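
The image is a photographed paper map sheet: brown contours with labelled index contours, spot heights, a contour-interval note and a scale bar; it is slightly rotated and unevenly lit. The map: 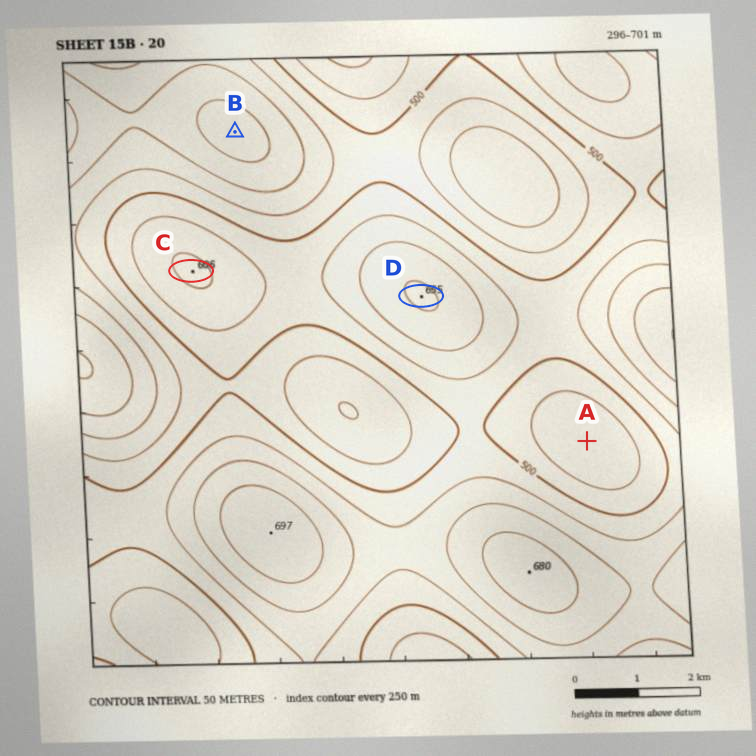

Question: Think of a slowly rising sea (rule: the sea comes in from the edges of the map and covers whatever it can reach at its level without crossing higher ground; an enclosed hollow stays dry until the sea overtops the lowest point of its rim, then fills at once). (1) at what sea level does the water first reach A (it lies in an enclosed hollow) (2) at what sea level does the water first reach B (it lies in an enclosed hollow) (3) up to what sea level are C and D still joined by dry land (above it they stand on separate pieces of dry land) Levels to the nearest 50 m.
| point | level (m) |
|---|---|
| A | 500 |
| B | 400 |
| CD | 550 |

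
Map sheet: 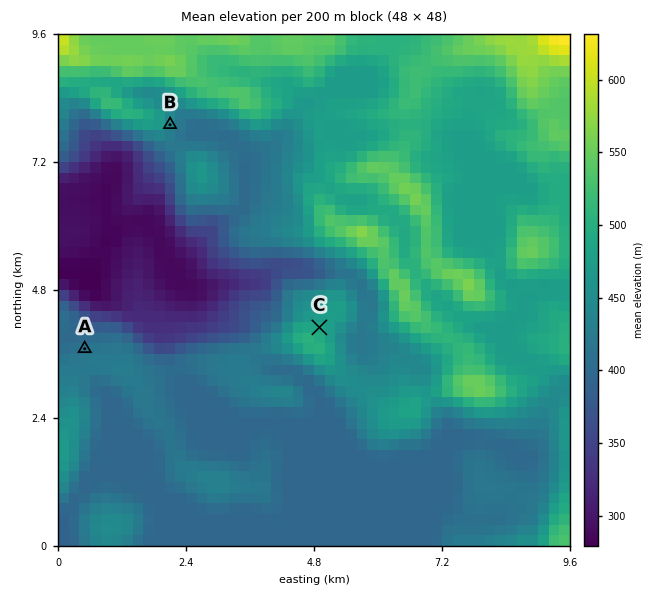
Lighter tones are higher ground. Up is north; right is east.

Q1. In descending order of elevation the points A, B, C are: C B A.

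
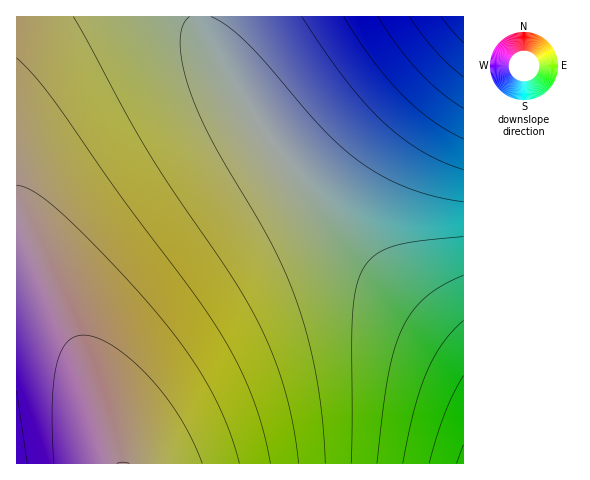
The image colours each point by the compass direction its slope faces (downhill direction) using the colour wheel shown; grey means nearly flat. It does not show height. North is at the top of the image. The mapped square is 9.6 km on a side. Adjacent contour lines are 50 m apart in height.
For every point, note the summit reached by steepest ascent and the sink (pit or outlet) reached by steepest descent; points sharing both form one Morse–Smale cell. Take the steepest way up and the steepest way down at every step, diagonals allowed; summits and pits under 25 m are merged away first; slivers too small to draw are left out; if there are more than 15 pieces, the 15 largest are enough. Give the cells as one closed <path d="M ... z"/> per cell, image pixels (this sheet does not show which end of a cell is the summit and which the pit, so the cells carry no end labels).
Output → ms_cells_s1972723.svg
<path d="M200 16l-184 1 0 271 16 2 11 5 15 13 7 11 33 76 21 68 344 1 1-118-68-62-48-47-50-57-40-55-34-52-20-38z"/><path d="M463 16l-263 1 4 18 16 32 38 58 40 55 50 57 48 47 67 61z"/><path d="M25 289l-9 1 0 173 102 1-4-20-16-49-33-76-18-22-8-5z"/>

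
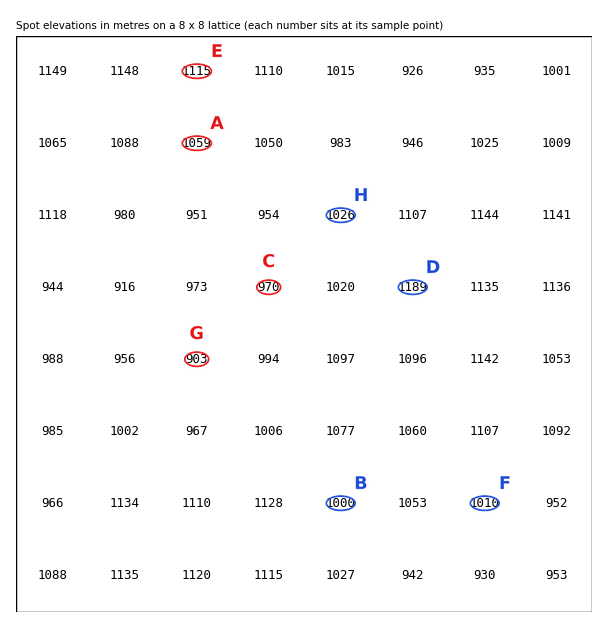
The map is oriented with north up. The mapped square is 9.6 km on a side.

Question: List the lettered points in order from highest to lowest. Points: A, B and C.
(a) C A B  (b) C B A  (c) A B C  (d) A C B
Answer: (c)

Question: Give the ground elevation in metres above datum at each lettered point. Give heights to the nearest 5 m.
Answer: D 1190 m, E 1115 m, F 1010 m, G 905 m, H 1025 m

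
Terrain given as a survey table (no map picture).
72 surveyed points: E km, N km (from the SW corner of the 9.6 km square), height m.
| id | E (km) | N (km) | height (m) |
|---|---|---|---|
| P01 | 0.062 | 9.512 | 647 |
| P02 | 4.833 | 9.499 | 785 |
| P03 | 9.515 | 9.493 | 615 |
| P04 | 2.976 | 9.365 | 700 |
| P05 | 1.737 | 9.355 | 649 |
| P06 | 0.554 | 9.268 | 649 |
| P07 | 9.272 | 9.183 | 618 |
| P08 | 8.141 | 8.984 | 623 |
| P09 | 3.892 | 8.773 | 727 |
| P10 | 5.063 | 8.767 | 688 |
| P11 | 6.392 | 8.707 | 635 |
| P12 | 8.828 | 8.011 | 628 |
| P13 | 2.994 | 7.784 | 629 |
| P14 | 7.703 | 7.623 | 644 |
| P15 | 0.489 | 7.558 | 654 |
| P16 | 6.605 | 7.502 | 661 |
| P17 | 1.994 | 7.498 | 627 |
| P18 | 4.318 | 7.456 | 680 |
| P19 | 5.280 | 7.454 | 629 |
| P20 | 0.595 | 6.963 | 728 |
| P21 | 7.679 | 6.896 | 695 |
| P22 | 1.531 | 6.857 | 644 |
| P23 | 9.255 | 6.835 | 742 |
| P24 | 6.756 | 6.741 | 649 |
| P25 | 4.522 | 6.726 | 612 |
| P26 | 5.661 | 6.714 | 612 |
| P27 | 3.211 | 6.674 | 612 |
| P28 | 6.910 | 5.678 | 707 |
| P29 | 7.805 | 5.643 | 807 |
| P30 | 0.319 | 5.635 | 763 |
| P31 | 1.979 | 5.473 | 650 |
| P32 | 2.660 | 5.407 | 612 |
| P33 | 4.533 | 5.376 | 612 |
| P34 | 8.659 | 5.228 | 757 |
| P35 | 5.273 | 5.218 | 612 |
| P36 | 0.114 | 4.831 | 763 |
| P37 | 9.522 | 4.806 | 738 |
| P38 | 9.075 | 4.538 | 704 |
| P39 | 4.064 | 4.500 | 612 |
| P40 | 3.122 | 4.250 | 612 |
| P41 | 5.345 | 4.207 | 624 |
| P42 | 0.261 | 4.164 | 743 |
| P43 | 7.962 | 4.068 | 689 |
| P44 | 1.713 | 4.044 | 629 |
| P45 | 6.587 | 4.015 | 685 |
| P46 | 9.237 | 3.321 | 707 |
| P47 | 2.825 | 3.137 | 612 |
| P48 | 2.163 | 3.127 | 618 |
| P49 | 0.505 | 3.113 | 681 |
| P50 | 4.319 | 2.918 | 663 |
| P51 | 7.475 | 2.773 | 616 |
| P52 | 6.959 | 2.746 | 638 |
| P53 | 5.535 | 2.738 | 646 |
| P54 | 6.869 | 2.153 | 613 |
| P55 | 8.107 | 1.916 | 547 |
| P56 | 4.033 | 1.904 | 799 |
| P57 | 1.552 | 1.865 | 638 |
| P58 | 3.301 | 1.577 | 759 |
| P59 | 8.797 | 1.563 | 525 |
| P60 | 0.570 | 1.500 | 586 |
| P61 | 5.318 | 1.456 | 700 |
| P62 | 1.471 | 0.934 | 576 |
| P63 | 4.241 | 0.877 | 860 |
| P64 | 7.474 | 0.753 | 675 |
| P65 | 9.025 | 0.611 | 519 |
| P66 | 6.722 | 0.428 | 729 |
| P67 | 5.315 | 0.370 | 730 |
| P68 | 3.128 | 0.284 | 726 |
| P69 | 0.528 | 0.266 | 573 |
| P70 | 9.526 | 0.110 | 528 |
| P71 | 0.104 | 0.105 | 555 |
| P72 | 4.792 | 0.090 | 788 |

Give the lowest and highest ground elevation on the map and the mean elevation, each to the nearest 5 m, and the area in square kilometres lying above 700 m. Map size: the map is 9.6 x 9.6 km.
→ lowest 510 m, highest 880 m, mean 660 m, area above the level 22.5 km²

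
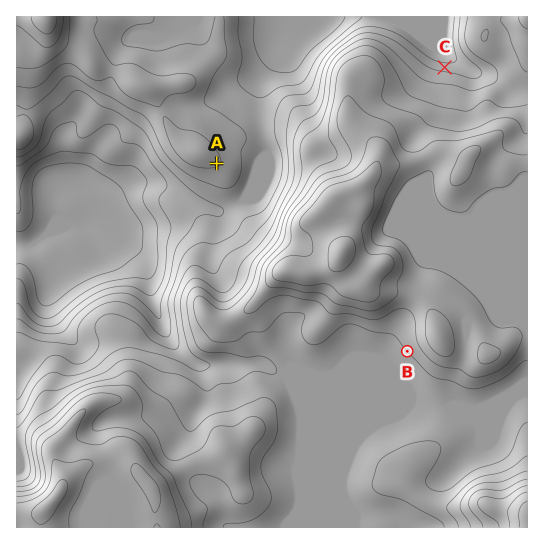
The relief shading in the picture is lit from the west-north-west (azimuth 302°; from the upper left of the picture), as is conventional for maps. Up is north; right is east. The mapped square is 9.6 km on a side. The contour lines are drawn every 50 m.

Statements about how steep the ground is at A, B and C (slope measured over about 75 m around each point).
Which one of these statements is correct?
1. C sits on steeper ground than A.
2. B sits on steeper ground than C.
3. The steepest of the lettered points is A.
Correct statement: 1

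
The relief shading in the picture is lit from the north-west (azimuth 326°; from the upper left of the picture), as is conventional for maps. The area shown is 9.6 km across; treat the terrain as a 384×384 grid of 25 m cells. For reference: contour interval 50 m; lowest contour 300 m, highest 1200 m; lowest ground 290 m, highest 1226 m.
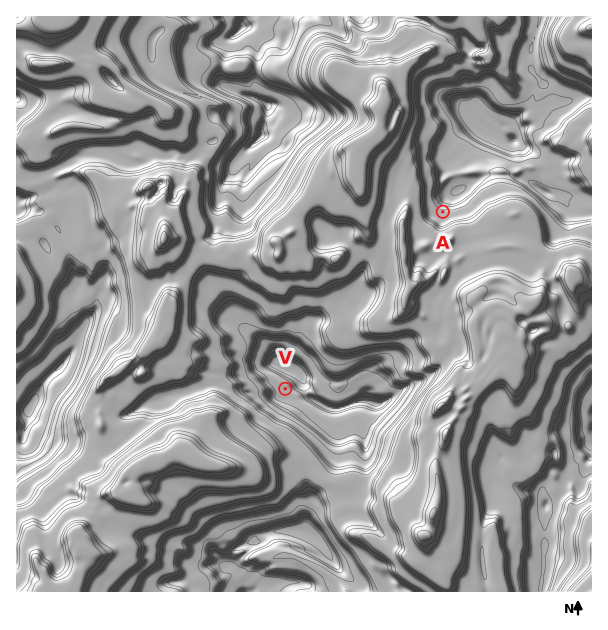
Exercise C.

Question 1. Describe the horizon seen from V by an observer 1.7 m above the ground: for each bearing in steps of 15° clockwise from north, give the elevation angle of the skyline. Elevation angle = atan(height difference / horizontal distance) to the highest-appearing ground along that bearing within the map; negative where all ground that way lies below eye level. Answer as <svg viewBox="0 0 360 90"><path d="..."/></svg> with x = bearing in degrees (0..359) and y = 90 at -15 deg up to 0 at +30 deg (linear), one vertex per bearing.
<svg viewBox="0 0 360 90"><path d="M0 25l15 5 15 6 15-8 15 4 15 6 15-5 15-3 15 3 15 0 15 6 15-19 15-11 15-3 15-3 15 0 15-1 15 7 15 9 15 8 15 2 15 8 15 2 15-6"/></svg>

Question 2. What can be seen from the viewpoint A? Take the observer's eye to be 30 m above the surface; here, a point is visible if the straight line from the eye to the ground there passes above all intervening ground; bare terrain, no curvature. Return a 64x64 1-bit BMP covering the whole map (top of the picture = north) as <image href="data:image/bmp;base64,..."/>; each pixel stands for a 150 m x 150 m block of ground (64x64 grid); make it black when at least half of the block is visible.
<image width="64" height="64" href="data:image/bmp;base64,Qk0+AgAAAAAAAD4AAAAoAAAAQAAAAEAAAAABAAEAAAAAAAACAAATCwAAEwsAAAIAAAAAAAAA////AAAAAAAAAAAAAAAAAAAAAAAAAAAAAAAAAAAAAAAAAAAAAAAAAAAAAAAAAAAAAAAAAAAAAAAAAAAAAAAAAAAAAAAAAAAAAAAAAAAAAAAAAAAAAAAAAAAAAAAAAAAAAAAAAAAAAAAAAAAAAAAAAAAAAAAAAAAAAAAAAAAAAAAAAAAAAAAAAAAAAAAAAAAAAAAAAAAAAAAAAAAAAAAAAAAAAAAAAAAAAAAAAAAAAAAAAAAAAAAAAAAAAAAAAAAAAAAAAAAAAAAAAAAAAAAAAAAAAAAAAAAAAAAAAAAAAAAAAAAAAAAAAAAAAAAAAAAAAAAAAAAAAAAAAAAAAAAAAAAAAAAAAAAAAAAAAAAAAAAAAAAAAAAAAAAAAAAAAAAAAAAAAAAAAAAAAAAAAAAAAAAAAAAAAAAAAAAAAAAAAAAAAAAAAAAAAAAAAAAAE4AAAAAAAAAH8AAAAAAAAAf4AAAAAAAABnwAAAAAAAAH/gAAAAAAAAf4AAAAAAAAD/wAAAAAAAAN4AMAAAAAAQ/4AwAAAAAA7/APAAAAAAB/wH8AAAAAAD+AfwAAAAAAPAD/AAAAAAAYA/4AAAAAAAAP/gAAAAAAGP//AAAAAAAd/v8AAAAAAB/+fwAAAAAAD/5/AAAAAAAH8D4AAAAAAAAAOAAAAAAAADE4AAAAAAAAIBMAAAAAAAAAEA=="/>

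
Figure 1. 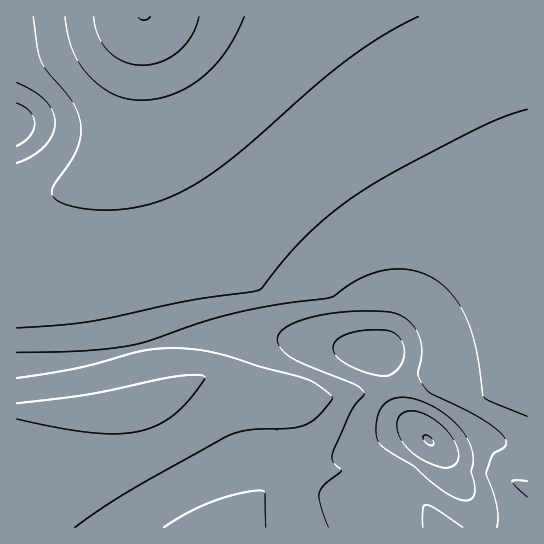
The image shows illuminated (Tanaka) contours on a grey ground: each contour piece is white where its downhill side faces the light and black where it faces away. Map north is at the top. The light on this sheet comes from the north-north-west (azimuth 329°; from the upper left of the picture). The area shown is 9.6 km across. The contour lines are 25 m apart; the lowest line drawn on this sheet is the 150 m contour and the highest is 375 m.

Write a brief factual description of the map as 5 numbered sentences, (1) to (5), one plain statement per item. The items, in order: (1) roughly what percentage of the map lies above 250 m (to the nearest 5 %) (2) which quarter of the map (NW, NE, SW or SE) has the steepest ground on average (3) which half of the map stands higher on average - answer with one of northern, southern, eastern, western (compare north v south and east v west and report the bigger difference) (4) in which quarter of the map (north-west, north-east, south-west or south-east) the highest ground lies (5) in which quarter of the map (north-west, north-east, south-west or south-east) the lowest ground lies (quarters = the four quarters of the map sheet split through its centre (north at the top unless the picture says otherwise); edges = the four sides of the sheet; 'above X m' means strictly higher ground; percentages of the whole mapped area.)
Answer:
(1) About 75 % of the map lies above 250 m.
(2) The south-east quarter is the steepest part of the map.
(3) The northern half stands higher on average than the southern half.
(4) Look to the north-west quarter for the highest ground.
(5) The lowest point lies in the south-east quarter of the map.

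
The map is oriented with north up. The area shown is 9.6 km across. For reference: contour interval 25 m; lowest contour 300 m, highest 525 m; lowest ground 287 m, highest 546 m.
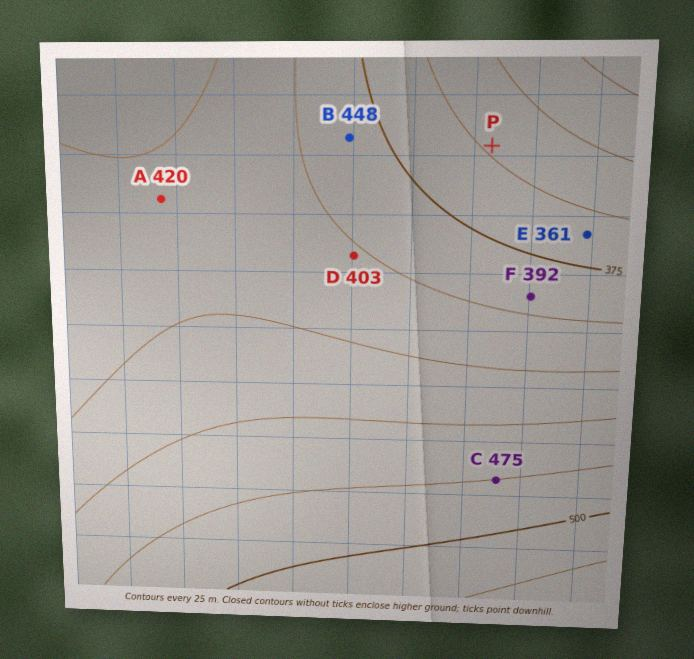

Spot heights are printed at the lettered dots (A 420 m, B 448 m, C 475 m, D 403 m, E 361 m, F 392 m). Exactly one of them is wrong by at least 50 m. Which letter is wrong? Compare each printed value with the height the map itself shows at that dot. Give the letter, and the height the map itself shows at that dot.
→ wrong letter B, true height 386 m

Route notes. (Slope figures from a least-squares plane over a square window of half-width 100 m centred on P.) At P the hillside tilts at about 1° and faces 43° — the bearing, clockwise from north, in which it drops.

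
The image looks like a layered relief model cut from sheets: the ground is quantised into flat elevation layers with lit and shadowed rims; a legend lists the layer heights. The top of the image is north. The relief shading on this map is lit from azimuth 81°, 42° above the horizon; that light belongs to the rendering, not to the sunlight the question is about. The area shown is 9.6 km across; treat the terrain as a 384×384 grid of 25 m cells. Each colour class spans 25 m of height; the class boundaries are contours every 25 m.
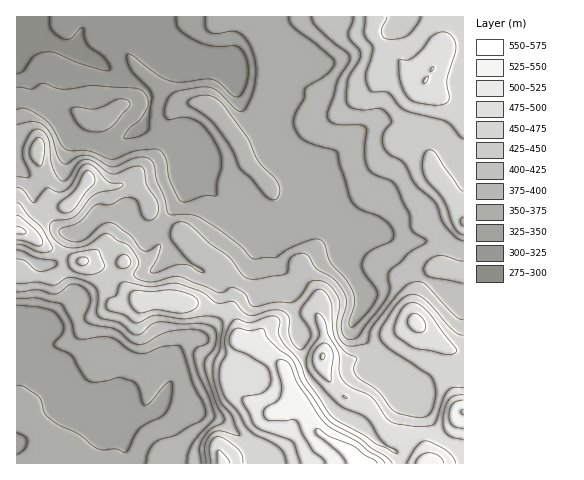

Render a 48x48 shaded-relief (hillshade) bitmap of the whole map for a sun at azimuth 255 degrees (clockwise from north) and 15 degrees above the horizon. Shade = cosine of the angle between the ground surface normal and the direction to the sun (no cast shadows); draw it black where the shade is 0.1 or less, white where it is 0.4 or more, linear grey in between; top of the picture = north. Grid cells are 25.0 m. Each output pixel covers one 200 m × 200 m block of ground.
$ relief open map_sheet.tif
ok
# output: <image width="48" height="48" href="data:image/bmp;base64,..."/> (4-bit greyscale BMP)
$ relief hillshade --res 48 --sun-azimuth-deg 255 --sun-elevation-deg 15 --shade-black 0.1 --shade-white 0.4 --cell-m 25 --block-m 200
<image width="48" height="48" href="data:image/bmp;base64,Qk32BAAAAAAAAHYAAAAoAAAAMAAAADAAAAABAAQAAAAAAIAEAAATCwAAEwsAABAAAAAAAAAAAAAAABEREQAiIiIAMzMzAERERABVVVUAZmZmAHd3dwCIiIgAmZmZAKqqqgC7u7sAzMzMAN3d3QDu7u4A////AIiZmHZniKupmK/9dEaKzLu7uoQASspjRZmZh2Z4iKqpib/7VEebzMu7qDAEi7lkZ5mZh2Z3iKqYib75RIrMu8y4YwFqqYhnmZmYdmd4iJmYiZvJad3LqsuDETepd3eLy4iHZ3eIiJmImZm7zu25makwJoqWVmeu7Hd2d4iIiZiImZnP/+ypiZUCeapjRnjP/XdmeIiIiJiImZv//bmZmXEHu4YzV4nP62ZneImYiJmImq3/+oiauSBbplQ0eJmsuHd3iJmYiJmIis7/2HisxgOqU0VXmZmql3eIiaqIiJmIit//t3i9sgnHNFZ4mZmah4iIiaqIiJmIi+7uqIrNgDy0JGZ5qZmZmJmImqmIiamIm9zNyruoMG6zA2Z6qqqpmIiJmqmIm7l4mrq//al0Eo2iAmiru6qYdoiIq6mJvchniJrf/HZTJIuhA5zMu6l1RIiJvcqqzbdomavO+mdkNZyRA63cy6dCNIiazcu7vLh6u5mruFeFNayBAozd3JUhRZmrzKvcq7qauXd4hUaHV7pzAlrO23MTaKq7qZzsq7mIhlRGdUZ3ebtzEUi922M2iJmqh63bq5ZnZUM1hmZ4eKtyElm8ynVoiImZd7y5mFRndDRolmeIiKljJHq7uYeIiGZ5m8qHh0RohleahVeIipZERpqqmZmZiFeJvbdWlzNniImoVFeIqnVFaKqZmamYd6u5iYZWhiR3ial2VVZ4qXVVeJmYmZmHZt2DJHmXZDWIm5ZVVVZ4mYdmeImImZmIipYQJomoVFeJqmRVVWeImZiHeIiJqqqa3zETaIiYZXmIqFRVVnmZmIiHiIiaq7qb7xJYmFV4d5qFZmVWeJmZiIiIiZmaqqms7SSKqENoiKtiNndniZqZh3iImZmZqqm9ykaZmWRoiJlSNniImZmYd3eJmpmJqqrNpleXeqdnd3YzRoiJqZmYd3iJmpmZq7zbdHmmWtlDZ2QzV4iZqpmHd3iJmqqaq8y4RKyUStgRaHUzZ4iZuph3d4iZmqqqqsyVVt1yOKUCeYZEZ3iau4d3eImZmauqmrqFaOxgFWVFiIdmd3iayod3iJmZmbu6mal2eNxgBXeIiIiIiImsyXZ4iZmZmau6mZh3mrpAJ6qXd4iZiJm9t2d4mZmZmau6mIiJq4cyarqXVniqmJvcdGiImZmZmZqqmZmaq3VGmpiIZmerqazIM4mImZmqqpmau6qqmWZ5mHeIh1abuqqEFJuYiZmqu6mavLqYiGeId3eIh2abqYhSJryoiJmbzKmavLmHZ3iHd4h3d4mYd3dTSM24iImazLmZvLl1Z4mHeIdmial1V3dmac64eIiazLqauql1Z5mXd3d4q6ZWeIiIic64eIiJvMuqqZmFZ5mHd3iZunVoiIiImt64iIiavNy6mJmWZoiIiImaqGaIiJqpmt2YiImrzMy5h4mYZXeZmImZh3iImrupmsuIiJq8u8uHeJqYZnmqmIiYiIiJq6qpmqmIiau6qrqHiJqYd5mqmIiYiIiJu6qqmpiImrupmruHeJmYeA=="/>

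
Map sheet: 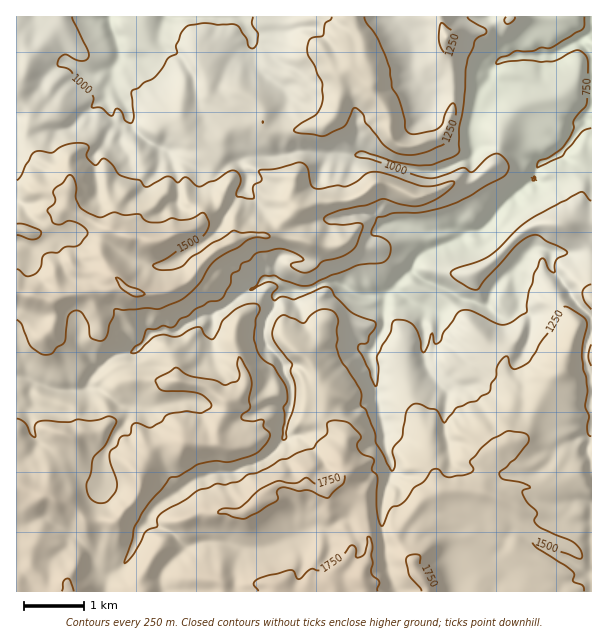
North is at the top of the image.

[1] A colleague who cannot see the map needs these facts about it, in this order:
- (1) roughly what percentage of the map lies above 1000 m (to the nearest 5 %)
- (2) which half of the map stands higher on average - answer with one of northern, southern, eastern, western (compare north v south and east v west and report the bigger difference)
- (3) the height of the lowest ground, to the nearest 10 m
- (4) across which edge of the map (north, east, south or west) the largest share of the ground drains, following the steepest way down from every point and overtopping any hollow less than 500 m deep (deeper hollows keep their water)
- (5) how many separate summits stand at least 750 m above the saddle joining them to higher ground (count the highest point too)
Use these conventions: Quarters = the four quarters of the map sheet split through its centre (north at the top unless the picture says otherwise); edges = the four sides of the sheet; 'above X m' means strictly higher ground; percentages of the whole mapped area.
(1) About 85 % of the map lies above 1000 m.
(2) The southern half stands higher on average than the northern half.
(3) The lowest ground is at about 660 m.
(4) The largest share of the runoff leaves by the eastern edge.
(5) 1 summit rises at least 750 m above its surroundings.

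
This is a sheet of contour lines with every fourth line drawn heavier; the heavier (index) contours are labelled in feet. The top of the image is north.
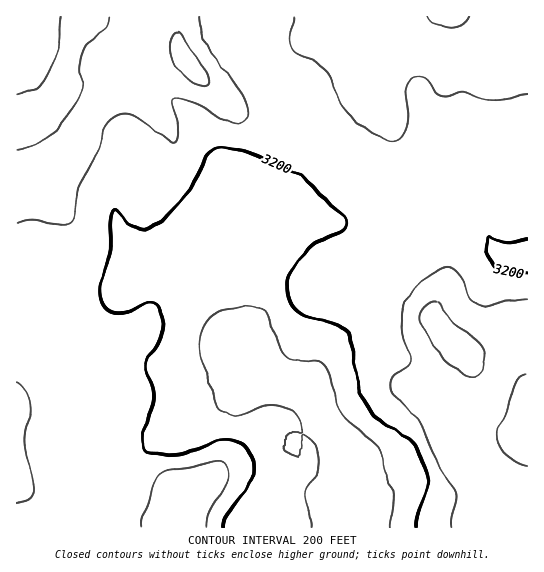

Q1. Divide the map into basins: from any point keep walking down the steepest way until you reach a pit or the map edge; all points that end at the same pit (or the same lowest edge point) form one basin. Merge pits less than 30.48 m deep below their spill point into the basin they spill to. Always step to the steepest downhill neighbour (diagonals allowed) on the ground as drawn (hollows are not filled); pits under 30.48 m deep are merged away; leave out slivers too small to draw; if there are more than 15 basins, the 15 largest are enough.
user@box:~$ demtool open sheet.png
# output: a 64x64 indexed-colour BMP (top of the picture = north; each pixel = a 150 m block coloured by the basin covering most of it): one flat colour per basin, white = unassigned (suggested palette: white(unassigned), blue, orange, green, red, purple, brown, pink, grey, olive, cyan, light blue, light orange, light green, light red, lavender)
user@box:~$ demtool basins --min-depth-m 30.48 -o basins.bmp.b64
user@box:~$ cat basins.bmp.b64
<image width="64" height="64" href="data:image/bmp;base64,Qk12CAAAAAAAAHYAAAAoAAAAQAAAAEAAAAABAAQAAAAAAAAIAAATCwAAEwsAABAAAAAAAAAA////ALR3HwAOf/8ALKAsACgn1gC9Z5QAS1aMAMJ34wB/f38AIr28AM++FwDox64AeLv/AIrfmACWmP8A1bDFABEREREREREREREREREREREREREREREREREREREREREREREREREREREREREREREREREREREREREREREREREREREREREREREREREREREREREREREREREREREREREREREREREREREREREREREREREREREREREREREREREREREREREREREREREREREREREREREREREREREREREREREREREREREREREREREREREREREREREREREREREREREREREREREREREREREREREREREREREREREREREREREREREREREREREREREREREREREREREREREREREREREREREREREREREREREREREREREREREREREREREREREREREREREREREREREREREREREREREREREREREREREREREREREREREREREREREREREREREREREREREREREREREREREREREREREREREREREREREREREREREREREREREREREREREREREREREREREREREREREREREREREREREREREREREREREREREREREREREREREREREREREREREREREREREREREREREREREREREREREREREREREREREREREREREREREREREREREREREREREREREREREREREREREREREREREREREREREREREREREREREREREREREREREREREREREREREREREREREREREREREREREREREREREREREREREREREREREREREREREREREREREREREREREREREREREREREREREREREREREREREREREREREREREREREREREREREREREREREREREREREREREREREREREREREREREREREREREREREREREREREREREREREREREREREREREREREREREREREREREREREREREREREREREREREREREREREREREREREREREREREREREREREREREREiIREREREREREREREREREREREREREREREREREREREREiIiEREREREREREREREREREREREREREREREREREREREiIiIiERERERERERERERERERERERERERERERERERERESIiIiIiIRERERERERERERERERERERERERERERERERESIiIiIiIhERERERERERERERERERERERERERERERERERIiIiIiIiERERERERERERERERERERERERERERERERERESIiIiIiIRERERERERERERERERERERERERERERERERERIiIiIiIhERERERERERERERERERERERERERERERERERESIiIiIiERERERERERERERERERERERERERERERERERERIiIiIiIREREREREREREREREREREREREREREREREREREiIiIiIhERERERERERERERERERERERERERERERERERESIiIiIiEREREREREREREREREREREREREREREREREREREiIiIiIRERERERERERERERERERERERERERERERERERESIiIiIhERERERERERERERERERERERERERERERERERESIiIiIiERERERERERERERERERERERERERERERERERERIiIiIiIREREREREREREREREREREREREREREREREREREiIiIiIhEREREREREREREREREREREREREREREREREREiIiIiIiERERERERERERERERERERERERERERERERERESIiIiIiIRERERERERERERERERERERERERERERERERESIiIiIiIhERERERERERERERERERERERERERERERERESIiIiIiIiERERERERERERERERERERERERERERERERESIiIiIiIiIRERERERERERERERERERERERERERERERERIiIiIiIiIhERERERERERERERERERERERERERERERERIiIiIiIiIiEREREREREREREREREREREREREREREREREiIiIiIiIiIREREREREREREREREREREREREREREREREiIiIiIiIiIhERERERERERERERERERERERERERERERESIiIiIiIiIiERERERERERERERERERERERERERERERESIiIiIiIiIiIRERERERERERERERERERERERERERERERIiIiIiIiIiIhERERERERERERERERERERERERERERERIiIiIiIiIiIiERERERERERERERERERERERERERERERIiIiIiIiIiIiIRERERERERERERERERERERERERERERIiIiIiIiIiIiIhEREREREREREREREREREREREREREREiIiIiIiIiIiIiERERERERERERERERERERERERERERESIiIiIiIiIiIiIRERERERERERERERERERERERERERERIiIiIiIiIiIiIhERERERERERERERERERERERERERERESIiIiIiIiIiIiEREREREREREREREREREREREREREREREiIiIiIiIiIiERERERERERERERERERERERERERERERERIiIiIiIiIiIREREREREREREREREREREREREREREREREiIiIiIiIiIhERERERERERERERERERERERERERERERERIiIiIiIiIiERERERERERERERERERERERERERERERERESIiIiIiIiIREREREREREREREREREREREREREREREREREiIiIiIiIR"/>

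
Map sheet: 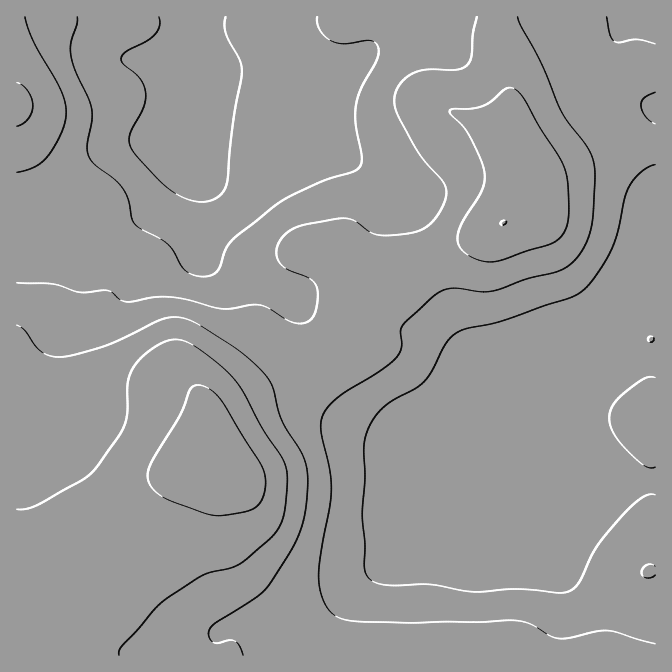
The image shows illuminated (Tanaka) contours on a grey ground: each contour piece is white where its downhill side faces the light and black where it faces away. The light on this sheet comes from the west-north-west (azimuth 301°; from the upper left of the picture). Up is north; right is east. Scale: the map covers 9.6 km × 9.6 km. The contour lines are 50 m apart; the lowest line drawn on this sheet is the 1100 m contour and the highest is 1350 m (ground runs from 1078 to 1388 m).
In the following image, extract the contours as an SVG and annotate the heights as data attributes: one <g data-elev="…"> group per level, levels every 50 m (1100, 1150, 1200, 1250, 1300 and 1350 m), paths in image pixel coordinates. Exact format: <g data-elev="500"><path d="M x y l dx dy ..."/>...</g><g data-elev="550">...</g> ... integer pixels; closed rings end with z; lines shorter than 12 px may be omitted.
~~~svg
<g data-elev="1100"><path d="M226 17l-2 6 1 9 15 30 2 15-9 43-7 65-3 7-5 5-8 4-8 1-17-4-18-11-30-30-8-14 1-10 13-25 3-15-2-8-4-6-16-15-3-6 5-6 21-11 8-7 5-9-1-8"/></g><g data-elev="1150"><path d="M655 495l-6 0-7 3-20 18-25 31-19 37-4 5-7 3-10 1-42-4-41 3-44-8-43 1-15-4-4-4-3-5 0-28-3-29 3-37-1-31 3-15 8-15 13-14 27-14 9-7 8-11 14-28 11-10 10-5 35-7 65-22 10-4 8-6 15-20 13-22 5-17 7-33 5-12 12-14 13-6"/><path d="M655 378l-5-1-6 2-22 16-10 12-3 11 5 15 11 15 19 17 6 3 5-1"/><path d="M649 342l5-1-1-4-4 1-1 2z"/><path d="M655 124l-10-8-4-11 3-7 11-6"/><path d="M655 44l-18-5-17 3-5 0-5-7-3-18"/><path d="M317 17l0 6 3 7 5 7 7 4 13 3 25-4 5 2 3 5-1 11-16 30-5 19 0 18 6 32-1 8-7 7-34 10-30 14-13 8-43 35-8 9-8 22-6 5-8 2-10-2-7-3-5-5-9-17-6-7-31-18-4-5-4-20-5-12-9-10-19-13-6-8-2-12 5-25 0-12-4-11-14-29-4-16 1-10 6-17 0-8"/></g><g data-elev="1200"><path d="M655 644l-48-13-12 1-26 6-12 0-7-2-20-12-15-4-103 3-64-3-10-2-8-7-6-9-4-12-1-12 0-14 12-72-1-22-9-42 1-10 5-10 15-14 37-22 16-14 6-10-1-16 3-7 34-32 8-3 9-2 26 4 12-1 35-12 32-8 10-5 7-8 7-10 6-11 3-14 2-15 1-35-2-15-7-13-24-33-20-47-21-38-3-10"/><path d="M655 566l-3-2-5 1-3 2-2 5 0 3 3 3 5 0 5-3"/><path d="M17 172l18-5 12-10 14-24 4-10 1-10-1-10-3-11-28-49-9-26"/><path d="M477 17l-4 16-2 24-4 8-10 5-29-1-13 3-13 10-7 13-1 8 2 9 17 31 10 15 18 20 5 9 0 6-1 9-11 18-9 8-8 4-32 4-13-3-20-13-15-1-40 8-11 6-7 9-3 11 4 11 8 6 22 8 7 9 1 8-2 13-2 8-6 5-8 3-8-2-24-14-10-3-36 4-37-10-20-2-11 0-27 5-6-2-9-8-5-2-27 2-26-8-37-1"/></g><g data-elev="1250"><path d="M243 655l-3-8-5-6-6-1-12 3-5-2-3-6 0-5 6-6 40-26 13-12 20-31 9-17 7-18 3-20 1-23-3-15-5-12-18-30-9-32-5-10-14-15-18-15-37-24-17-6-8-1-10 2-57 26-32 10-15 2-10-1-8-4-7-7-10-15-8-5"/><path d="M488 262l14-2 52-17 9-10 5-13 0-35-5-20-24-38-15-29-7-8-5-2-7 1-13 12-8 5-14 3-16 0-4 1 0 2 14 15 6 10 11 23 4 15-1 8-3 9-21 35-2 8 0 8 4 7 6 5 10 5z"/><path d="M17 126l7-3 4-5 4-6 1-7-1-7-5-8-5-5-5-2"/></g><g data-elev="1300"><path d="M119 655l0-5 4-5 39-43 40-26 8-4 22-4 10-5 30-26 9-13 4-14 2-20 0-15-2-10-4-10-20-28-22-42-19-20-30-21-15-5-8 2-8 4-17 12-10 13-4 13-1 29-3 13-6 12-23 32-11 10-44 25-13 5-10 0"/><path d="M502 225l4-2 1-1-2-2-4 2-1 1z"/></g><g data-elev="1350"><path d="M212 515l10 1 17-3 16-5 5-5 4-7 1-18-5-15-38-62-12-12-6-3-7-1-7 4-10 26-28 45-4 10 0 8 5 10 11 9z"/></g>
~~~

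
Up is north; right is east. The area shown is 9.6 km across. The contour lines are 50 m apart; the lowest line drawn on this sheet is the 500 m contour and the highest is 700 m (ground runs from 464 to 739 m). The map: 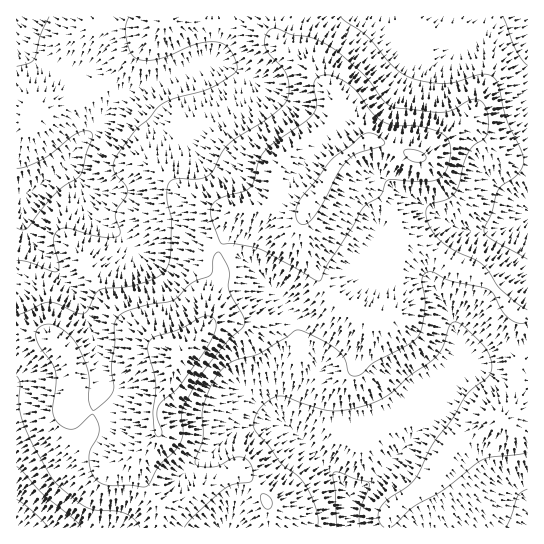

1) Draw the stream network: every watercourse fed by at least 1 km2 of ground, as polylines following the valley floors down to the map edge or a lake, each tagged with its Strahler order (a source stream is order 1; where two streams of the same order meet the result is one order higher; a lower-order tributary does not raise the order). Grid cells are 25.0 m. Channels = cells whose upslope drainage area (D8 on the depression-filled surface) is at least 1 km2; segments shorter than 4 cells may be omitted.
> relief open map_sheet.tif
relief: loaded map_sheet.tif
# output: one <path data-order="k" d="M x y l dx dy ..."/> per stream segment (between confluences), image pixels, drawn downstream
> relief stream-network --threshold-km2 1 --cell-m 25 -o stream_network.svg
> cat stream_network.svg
<path data-order="1" d="M107 527l-90 0"/><path data-order="1" d="M485 527l42 0"/><path data-order="1" d="M527 503l0 24"/><path data-order="3" d="M347 502l0 25 2 0"/><path data-order="3" d="M343 483l6 8 0 3-2 1 0 7"/><path data-order="1" d="M17 479l0 48"/><path data-order="1" d="M333 473l10 10"/><path data-order="1" d="M205 457l25-26 4 0 1-1 10 0 1-1 43 0"/><path data-order="3" d="M310 449l33 33 0 1"/><path data-order="2" d="M289 429l1 0 20 20"/><path data-order="2" d="M291 426l8 8 0 1 11 12 0 2"/><path data-order="1" d="M270 419l3 2 4 0 5 2 7 6"/><path data-order="1" d="M291 409l0 17"/><path data-order="1" d="M101 375l0-4-2-1 0-9-1-2 0-6-1-2 0-4-2-1-1-8-1-1 0-4-2-2-1-6-11-22-2-2-3-7-5-8-11-12-4-7-8-8 0-1-15-15-5-9 0-4-1-1 0-35-3-1"/><path data-order="2" d="M451 373l-13 13-3 5-1 10-1 1-3 9-8 12-4 4 0 2-4 4-3 5-8 9 0 2-33 34-15 10-8 9"/><path data-order="1" d="M457 370l-3 3-3 0"/><path data-order="2" d="M441 295l5 7 1 5 3 4 1 7 2 1 0 4 4 10 0 4 2 5 0 5 2 2 0 12-7 6 0 3-3 3"/><path data-order="1" d="M270 282l7 9 1 4 13 16 0 8 3 4 1 8 2 2 0 4 1 1 0 47-9 9 0 29"/><path data-order="1" d="M375 282l52 0 14 13"/><path data-order="1" d="M413 273l4 0 6 4 18 17 0 1"/><path data-order="1" d="M142 265l-3-4 0-3-2-5-20-20"/><path data-order="1" d="M142 254l-16-16-1 0-4-4-4-1"/><path data-order="2" d="M117 233l-3-3-13-7-16-16 0-14-2-3-2-4-18-17-2 0"/><path data-order="1" d="M523 209l4 1 0 5"/><path data-order="1" d="M407 197l15 8 20 16 4 1 5 4 7 1 1 2 46 0 17-10 4 0 1-1 0-3"/><path data-order="2" d="M22 193l-5 0"/><path data-order="1" d="M90 189l-23-23-4 0-2 3"/><path data-order="2" d="M59 169l-14 13-2 0-8 7-8 4-5 0"/><path data-order="1" d="M327 137l4-3 14-13 2-7 0-4 54-53 0-11 29-29 55 0"/><path data-order="1" d="M527 90l0-73"/><path data-order="1" d="M250 78l-3-3-16-8-6-1-2-1-24 0-22 10-3 0-9 4-4 0-2 2-4 0-1 1-4 0-1 1-4 0-2 2-6 1-15 8-19 19-8 13-16 16-8 12-1 4-11 11"/><path data-order="1" d="M61 69l-4 0-2-2-10-2-4-3-24-24 0-21"/><path data-order="1" d="M473 38l9-12 3-9"/><path data-order="1" d="M355 17l31 0"/><path data-order="2" d="M485 17l42 0"/>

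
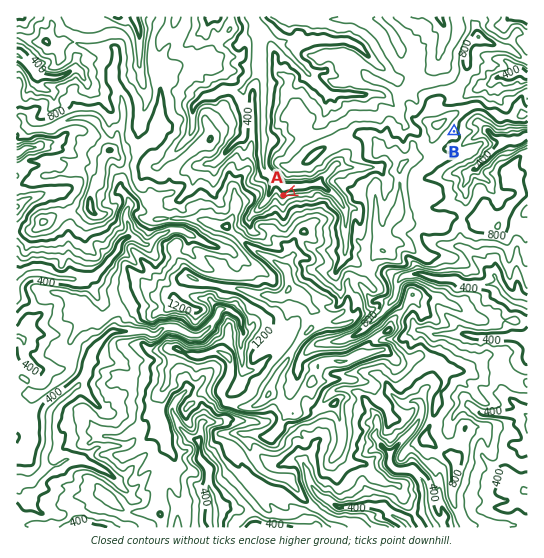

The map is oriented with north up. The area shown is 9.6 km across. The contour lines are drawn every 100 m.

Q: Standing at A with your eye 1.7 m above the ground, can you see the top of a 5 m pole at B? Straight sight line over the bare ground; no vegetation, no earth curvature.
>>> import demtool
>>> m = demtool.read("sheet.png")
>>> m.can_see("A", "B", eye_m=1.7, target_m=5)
False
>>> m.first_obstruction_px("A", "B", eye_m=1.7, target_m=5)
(330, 178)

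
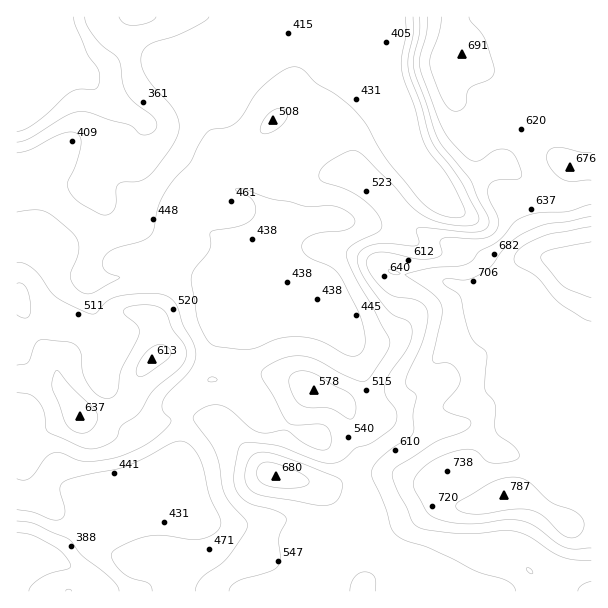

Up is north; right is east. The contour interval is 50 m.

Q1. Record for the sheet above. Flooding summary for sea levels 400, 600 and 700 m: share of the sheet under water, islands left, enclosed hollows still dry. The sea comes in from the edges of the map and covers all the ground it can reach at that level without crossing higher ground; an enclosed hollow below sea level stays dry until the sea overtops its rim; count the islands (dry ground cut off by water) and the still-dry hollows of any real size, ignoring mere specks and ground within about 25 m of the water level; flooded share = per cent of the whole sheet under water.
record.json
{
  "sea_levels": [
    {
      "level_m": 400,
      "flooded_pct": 8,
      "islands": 0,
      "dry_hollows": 0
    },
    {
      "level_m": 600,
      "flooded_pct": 70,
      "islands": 2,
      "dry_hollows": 0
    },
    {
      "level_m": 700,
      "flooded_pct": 89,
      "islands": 0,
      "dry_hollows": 0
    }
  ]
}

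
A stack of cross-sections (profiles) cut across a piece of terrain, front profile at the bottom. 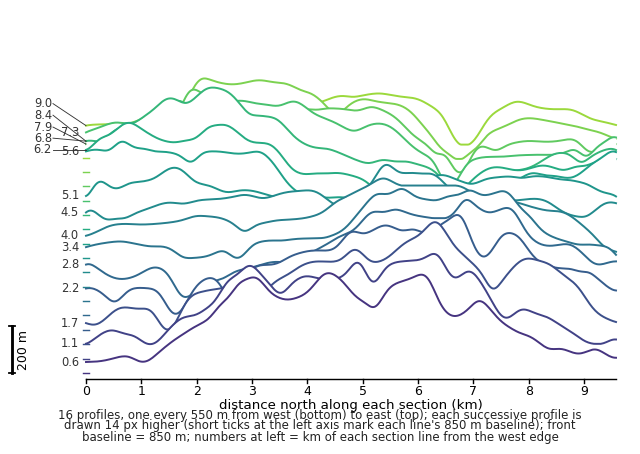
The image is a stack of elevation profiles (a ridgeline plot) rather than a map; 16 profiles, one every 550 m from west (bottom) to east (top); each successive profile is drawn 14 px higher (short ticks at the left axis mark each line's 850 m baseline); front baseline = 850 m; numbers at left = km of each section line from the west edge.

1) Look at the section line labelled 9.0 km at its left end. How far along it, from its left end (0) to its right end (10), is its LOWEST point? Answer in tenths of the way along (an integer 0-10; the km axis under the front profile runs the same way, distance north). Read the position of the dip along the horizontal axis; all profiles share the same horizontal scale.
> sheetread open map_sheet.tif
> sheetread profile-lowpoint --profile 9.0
7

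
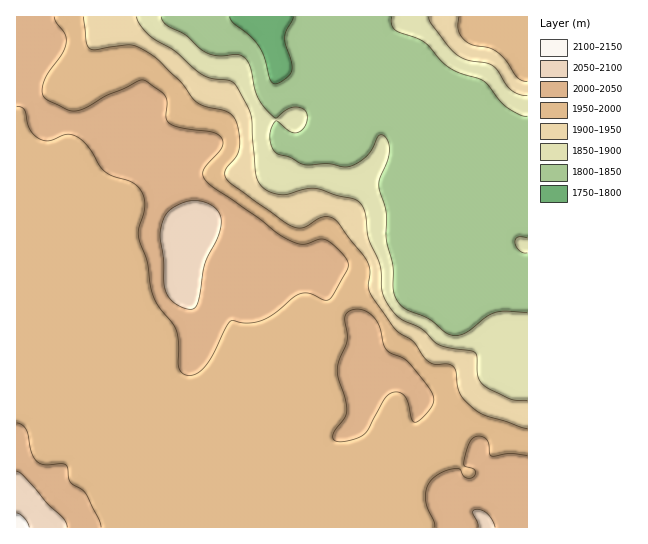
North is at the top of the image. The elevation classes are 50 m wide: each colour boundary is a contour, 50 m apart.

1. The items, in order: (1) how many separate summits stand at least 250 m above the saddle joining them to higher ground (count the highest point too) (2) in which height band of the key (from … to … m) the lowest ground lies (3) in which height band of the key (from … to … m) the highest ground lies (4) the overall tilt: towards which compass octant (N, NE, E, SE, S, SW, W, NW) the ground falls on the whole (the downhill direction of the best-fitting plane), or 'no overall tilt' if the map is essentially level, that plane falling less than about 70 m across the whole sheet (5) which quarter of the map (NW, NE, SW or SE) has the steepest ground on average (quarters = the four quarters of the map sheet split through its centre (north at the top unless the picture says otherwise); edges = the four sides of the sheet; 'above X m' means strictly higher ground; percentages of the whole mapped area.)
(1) Counting only tops that stand 250 m proud, the map has 1 summit.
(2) The lowest ground lies in the 1750–1800 m band.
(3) The highest ground lies in the 2100–2150 m band.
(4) On the whole the ground falls towards the north-east.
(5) Slopes are steepest in the north-west quarter.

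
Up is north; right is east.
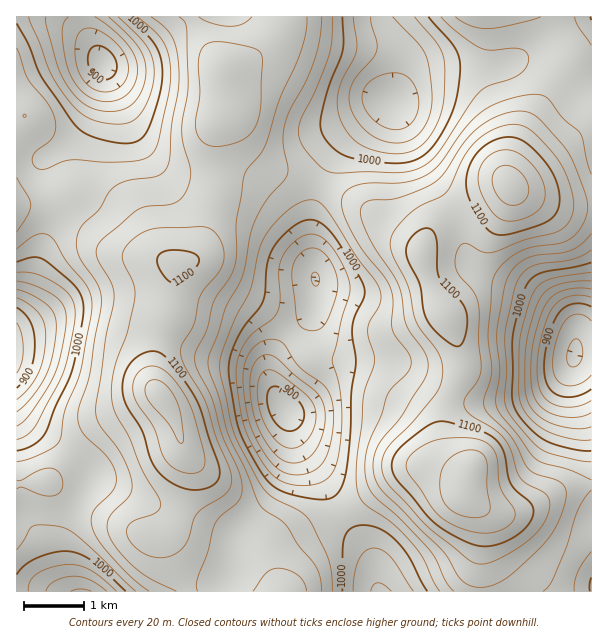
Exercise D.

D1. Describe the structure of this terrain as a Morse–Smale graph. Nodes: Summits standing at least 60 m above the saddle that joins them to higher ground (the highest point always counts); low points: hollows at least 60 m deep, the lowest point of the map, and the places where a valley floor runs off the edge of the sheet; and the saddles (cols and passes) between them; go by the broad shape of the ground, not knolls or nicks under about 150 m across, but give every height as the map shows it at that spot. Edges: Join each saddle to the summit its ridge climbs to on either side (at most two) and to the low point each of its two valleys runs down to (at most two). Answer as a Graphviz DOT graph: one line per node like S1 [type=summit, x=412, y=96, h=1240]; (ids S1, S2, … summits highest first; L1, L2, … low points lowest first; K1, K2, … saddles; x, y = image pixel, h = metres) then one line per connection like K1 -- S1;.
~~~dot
graph terrain {
  S1 [type=summit, x=467, y=483, h=1153];
  S2 [type=summit, x=510, y=185, h=1150];
  S3 [type=summit, x=161, y=396, h=1150];
  L1 [type=low, x=575, y=354, h=857];
  L2 [type=low, x=17, y=351, h=870];
  L3 [type=low, x=285, y=408, h=886];
  L4 [type=low, x=102, y=63, h=890];
  L5 [type=low, x=390, y=102, h=920];
  L6 [type=low, x=81, y=591, h=937];
  K1 [type=saddle, x=453, y=212, h=1088];
  K2 [type=saddle, x=450, y=395, h=1086];
  K3 [type=saddle, x=179, y=515, h=1084];
  K4 [type=saddle, x=215, y=173, h=1070];
  K5 [type=saddle, x=48, y=201, h=1035];
  K6 [type=saddle, x=77, y=504, h=1031];
  K7 [type=saddle, x=320, y=185, h=1026];
  K8 [type=saddle, x=339, y=513, h=1006];
  K1 -- S2;
  K1 -- L1;
  K1 -- L5;
  K2 -- S1;
  K2 -- S2;
  K2 -- L1;
  K2 -- L3;
  K3 -- S3;
  K3 -- L2;
  K3 -- L3;
  K4 -- S3;
  K4 -- L3;
  K4 -- L4;
  K5 -- S3;
  K5 -- L2;
  K5 -- L4;
  K6 -- S3;
  K6 -- L2;
  K6 -- L6;
  K7 -- S2;
  K7 -- S3;
  K7 -- L3;
  K7 -- L5;
  K8 -- S1;
  K8 -- S3;
  K8 -- L3;
}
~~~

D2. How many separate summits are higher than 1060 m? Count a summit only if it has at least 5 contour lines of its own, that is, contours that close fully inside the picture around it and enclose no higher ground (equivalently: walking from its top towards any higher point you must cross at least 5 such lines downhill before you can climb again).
1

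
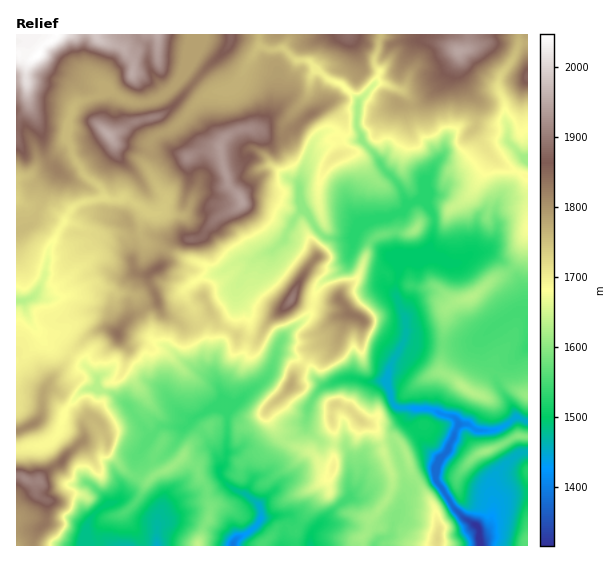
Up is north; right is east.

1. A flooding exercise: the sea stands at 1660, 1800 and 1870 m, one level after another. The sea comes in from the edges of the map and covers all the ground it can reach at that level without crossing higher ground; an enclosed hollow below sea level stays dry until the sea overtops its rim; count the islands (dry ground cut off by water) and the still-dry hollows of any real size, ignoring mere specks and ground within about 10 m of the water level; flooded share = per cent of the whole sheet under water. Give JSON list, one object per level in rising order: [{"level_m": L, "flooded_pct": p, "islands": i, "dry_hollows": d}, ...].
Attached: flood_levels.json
[{"level_m": 1660, "flooded_pct": 46, "islands": 2, "dry_hollows": 0}, {"level_m": 1800, "flooded_pct": 83, "islands": 5, "dry_hollows": 0}, {"level_m": 1870, "flooded_pct": 94, "islands": 3, "dry_hollows": 0}]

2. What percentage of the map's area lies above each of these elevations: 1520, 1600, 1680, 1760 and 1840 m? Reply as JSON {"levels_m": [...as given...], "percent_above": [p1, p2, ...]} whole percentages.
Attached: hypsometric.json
{"levels_m": [1520, 1600, 1680, 1760, 1840], "percent_above": [89, 67, 49, 29, 10]}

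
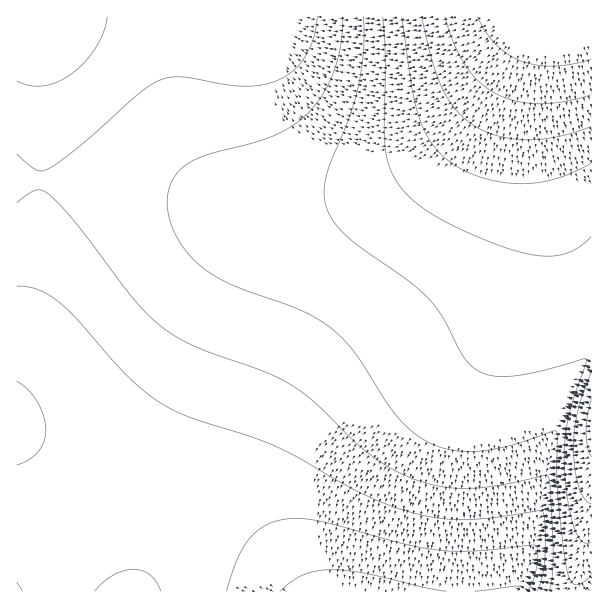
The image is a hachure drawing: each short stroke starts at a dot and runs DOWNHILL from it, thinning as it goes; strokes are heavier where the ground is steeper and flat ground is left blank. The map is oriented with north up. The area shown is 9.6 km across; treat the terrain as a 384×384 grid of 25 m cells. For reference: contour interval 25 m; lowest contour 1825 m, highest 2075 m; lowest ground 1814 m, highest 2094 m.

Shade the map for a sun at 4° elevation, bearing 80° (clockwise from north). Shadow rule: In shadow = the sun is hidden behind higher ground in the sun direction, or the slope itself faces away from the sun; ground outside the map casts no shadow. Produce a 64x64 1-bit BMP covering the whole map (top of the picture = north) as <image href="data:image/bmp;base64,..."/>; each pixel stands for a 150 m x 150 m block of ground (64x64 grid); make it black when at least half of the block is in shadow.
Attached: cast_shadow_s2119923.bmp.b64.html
<image width="64" height="64" href="data:image/bmp;base64,Qk0+AgAAAAAAAD4AAAAoAAAAQAAAAEAAAAABAAEAAAAAAAACAAATCwAAEwsAAAIAAAAAAAAA////AAAAAAAAAAAAAAAP8AAAAAAAAA/4AAAAAAAAD/gAAAAAAAAH/AAAAAAAAAf8AAAAAAAAB/wAAAAAAAAH/AAAAAAAAAP8AAAAAAAAA/4AAAAAAAAD/gAAAAAAAAP+AAAAAAAAAf4AAAAAAAAB/gAAAAAAAAH+AAAAAAAAAP4AAAAAAAAA/gAAAAAAAAD/AAAAAAAAAH8AAAAAAAAAfwAAAAAAAAA/AAAAAAAAAD8AAAAAAAAAHwAAAAAAAAAPAAAAAAAAAAcAAAAAAAAAAwAAAAAAAAABAAAAAAAAAAAAAAAAAAAAAAAAAAAAAAAAAAAAAAAAAAAAAAAAAAAAAAAAAAAAAAAAAAAAAAAAAAAAAAAAAAAAAAAAAAAAAAAAAAAAAAAAAAAAAAAAAAAAAAAAAAAAAAAAAAAAAAAAAAAAAAAAAAAAAAAAAAAAAAAAAAAAAAAAAAAAAAAAAAAAAAAAAAAAAAAAAAAAAAAAAAAAAAAAAAAAAAAAAAAAAAAAAAAAAAAAAAAAAAAAAAAAAAAAAAAAAAAAAAAAAAAAAAAAAAAAAAAAAAAAAAAAAAAAAAAAAAAAAAAAAAAAAAAAAAAAAAAAAAAAAAAAAAAAAAAAAAAAAAAAAAAAAAAAAAAAAAAAAAAAAAAAAAAAD/AAAAAAAAA/+AAAAAAAAD/4AAAAAAAAD/wAAA=="/>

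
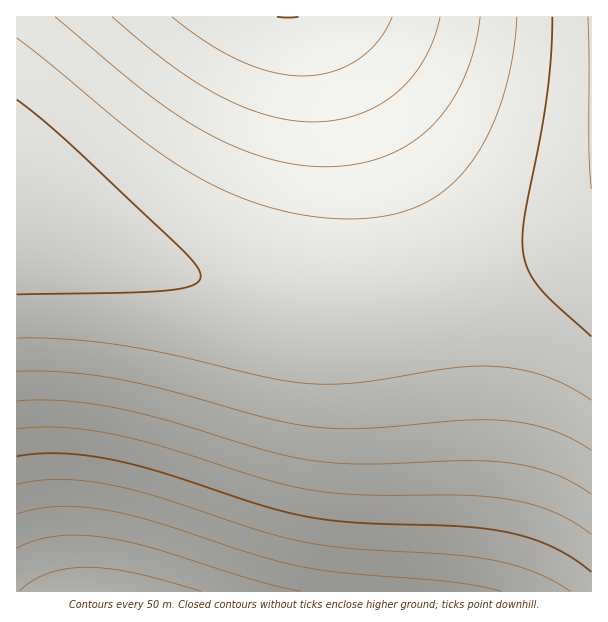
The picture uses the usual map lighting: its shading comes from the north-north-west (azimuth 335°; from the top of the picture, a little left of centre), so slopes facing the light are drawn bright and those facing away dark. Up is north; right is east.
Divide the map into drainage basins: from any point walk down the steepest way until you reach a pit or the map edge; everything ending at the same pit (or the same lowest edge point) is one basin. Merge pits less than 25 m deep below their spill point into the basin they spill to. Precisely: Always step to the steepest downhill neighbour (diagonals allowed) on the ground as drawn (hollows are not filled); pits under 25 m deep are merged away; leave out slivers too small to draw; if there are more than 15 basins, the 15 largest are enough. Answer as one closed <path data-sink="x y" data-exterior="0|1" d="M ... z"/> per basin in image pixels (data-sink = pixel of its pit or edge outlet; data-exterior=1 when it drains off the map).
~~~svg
<path data-sink="99 591" data-exterior="1" d="M18 211l-2 1 1 380 575-1-1-350-96 33-67 18-51 9-54 3-42-4-68-17-97-33z"/><path data-sink="288 17" data-exterior="1" d="M591 16l-574 0-1 194 100 40 97 33 68 17 42 4 54-3 51-9 67-18 92-30 5-4z"/>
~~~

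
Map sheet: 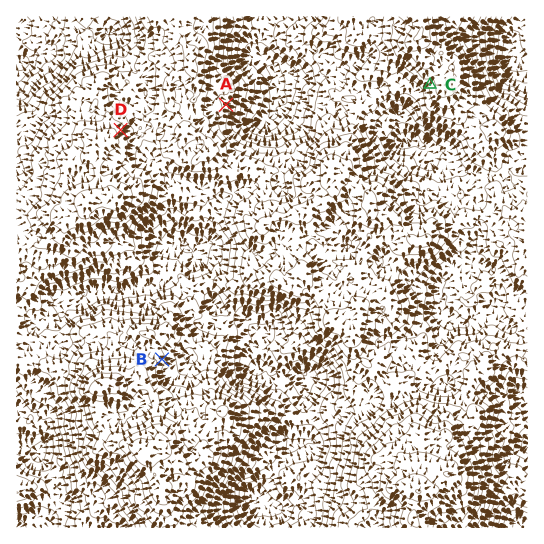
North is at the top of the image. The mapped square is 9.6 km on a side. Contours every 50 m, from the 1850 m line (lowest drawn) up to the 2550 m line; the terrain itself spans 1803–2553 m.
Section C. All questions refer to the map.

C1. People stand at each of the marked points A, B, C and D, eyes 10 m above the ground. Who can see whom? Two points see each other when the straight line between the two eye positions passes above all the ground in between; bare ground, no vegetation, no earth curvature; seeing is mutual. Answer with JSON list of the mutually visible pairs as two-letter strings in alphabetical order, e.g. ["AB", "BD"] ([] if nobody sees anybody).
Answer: ["AC", "CD"]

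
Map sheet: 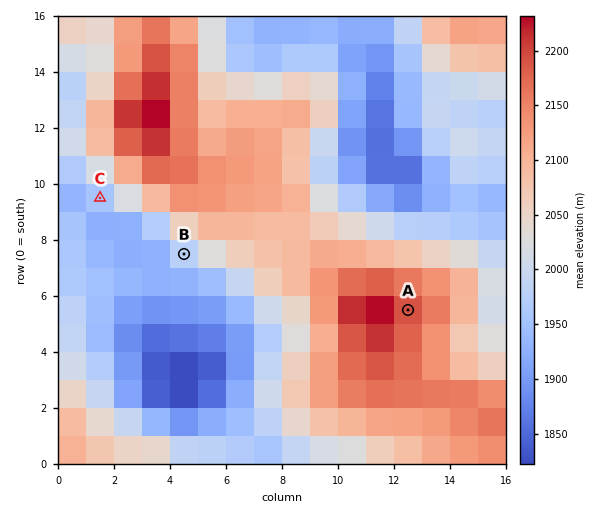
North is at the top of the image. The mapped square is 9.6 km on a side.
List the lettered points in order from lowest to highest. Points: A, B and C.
C B A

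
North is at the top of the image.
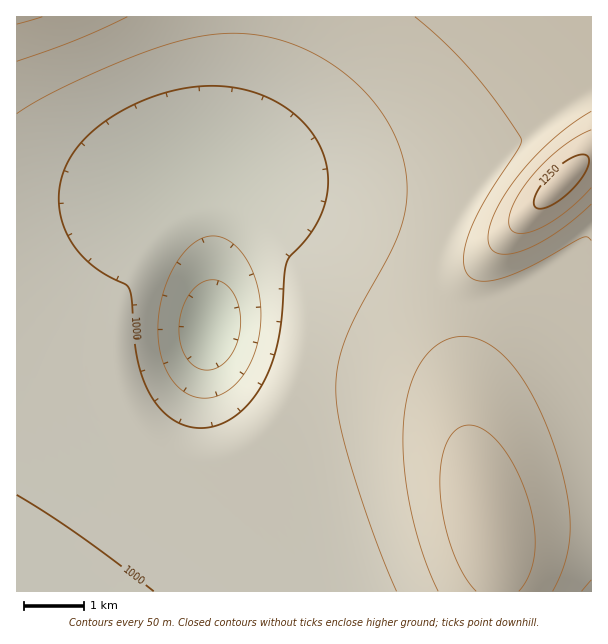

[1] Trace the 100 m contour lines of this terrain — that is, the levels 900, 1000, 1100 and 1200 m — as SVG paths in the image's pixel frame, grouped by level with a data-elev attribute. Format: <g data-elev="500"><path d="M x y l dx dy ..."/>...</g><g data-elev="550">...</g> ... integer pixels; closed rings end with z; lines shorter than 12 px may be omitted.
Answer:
<g data-elev="900"><path d="M201 369l-10-6-8-12-4-15 1-18 5-16 9-13 10-8 12-1 11 5 9 13 4 16 0 18-6 18-9 12-12 7z"/></g><g data-elev="1000"><path d="M17 495l63 41 74 55"/><path d="M195 428l-13-4-12-7-11-9-9-13-8-18-5-20-3-21-2-36-3-11-4-5-17-8-13-9-20-19-8-14-5-13-3-14 0-15 5-21 10-19 16-18 21-17 28-15 29-10 29-5 27-1 21 4 21 7 18 10 17 13 13 15 8 17 5 18 1 18-4 18-7 18-9 13-18 20-3 5-2 11-3 42-4 24-6 24-10 21-13 19-16 15-18 8z"/></g><g data-elev="1100"><path d="M553 591l7-15 6-16 3-17 1-16-4-38-13-48-20-45-11-18-11-15-13-12-12-8-12-5-12-2-10 2-11 4-9 7-9 10-7 12-5 13-7 35 0 40 6 45 12 47 16 40"/><path d="M17 61l58-21 52-23"/><path d="M415 17l31 27 27 28 27 35 21 33-4 10-33 53-14 27-5 15-1 12 0 10 4 8 5 4 7 2 20-2 30-12 52-29 5-1 4 3"/></g><g data-elev="1200"><path d="M591 130l-15 7-15 11-15 13-15 16-11 15-8 15-3 12 1 9 5 4 6 2 9-2 12-5 25-16 24-23"/></g>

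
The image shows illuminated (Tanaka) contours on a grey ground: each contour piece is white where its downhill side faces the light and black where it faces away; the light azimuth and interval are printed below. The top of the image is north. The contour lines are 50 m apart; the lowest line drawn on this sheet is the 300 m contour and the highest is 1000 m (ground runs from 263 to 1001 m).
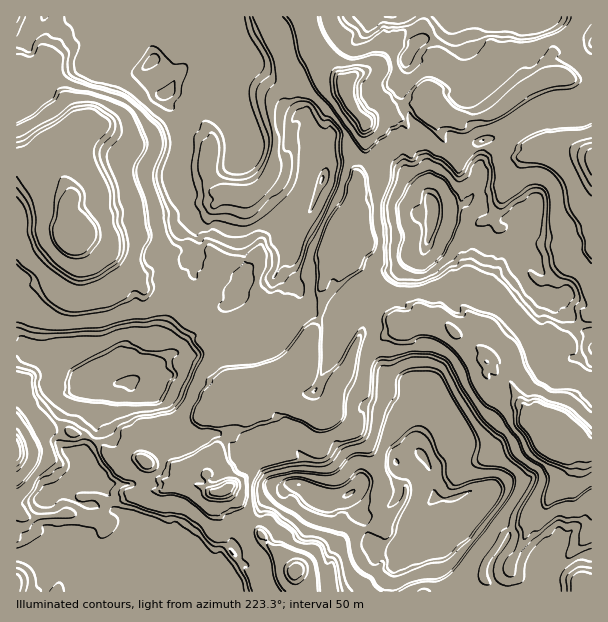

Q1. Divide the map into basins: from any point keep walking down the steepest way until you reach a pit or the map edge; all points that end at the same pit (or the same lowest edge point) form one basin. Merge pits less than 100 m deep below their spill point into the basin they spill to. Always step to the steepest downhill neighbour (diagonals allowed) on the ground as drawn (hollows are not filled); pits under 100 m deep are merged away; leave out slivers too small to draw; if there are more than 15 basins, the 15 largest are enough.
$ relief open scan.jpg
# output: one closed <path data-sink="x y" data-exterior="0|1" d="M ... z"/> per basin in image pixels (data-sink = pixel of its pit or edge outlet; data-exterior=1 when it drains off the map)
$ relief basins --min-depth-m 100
<path data-sink="69 236" data-exterior="0" d="M228 16l-212 1 1 333 12 6 18 2 12 12 7 2 24 13 23 0 19-3 18-15 9-3 11-10 7-2 22-22 1-7-8-23 0-10 3-14 14 4 7 8 17 2-4 15 2 1 11-7-4-9 10-8 25-4 7-12 15-11 5-22 13-27 13-36 0-27-14-23-6-5-9-1-9-10 0-12-6-6-7-2-14-14-26-11 0-12z"/><path data-sink="227 489" data-exterior="0" d="M350 152l-12 0-12 4 0 14-13 36-13 27-5 22-5 5-5 0-9 13 0 3 7 9 1 9-19 36-13 13-6 3-28 2-23 7-25-1-11 10-9 3-18 16 17 8 17 13 6 16 15 20-1 2-16 9-5 0-7-5-25-24-5-8 1-32-16 3-17-1 4 5 0 21-4 9 1 10-12 20-3 9 18 16 0 12 10 11 2 10 4 4 12 5 6 6 10 2 23 26 9 5 13 22 17-9 16 3 5 6 1-4-8-18 7-8 7-2 0-8 6-9 0-4 9-8 8-4 15-18 6-2 4 1 9-9 12 3 12 13 12 4 20-8 16-15 24-7 11-11 13 5 4 3 1 5 7-2 5-6-1-6-11-15 5-31-6-27-5-5-21-10-7-6-10-20 0-24 2-13 6-11-4-9 3-9 17-11 12-12 9-3 7-5 8-21 1-24-6-12-8-6-20-19-7-3-17 0z"/><path data-sink="545 429" data-exterior="0" d="M432 222l0 8-8 21-7 5-9 3-12 12-15 9-5 8 4 12-6 11-2 13 0 24 10 20 7 6 21 10 5 5 6 27-5 22 1 10 4-7 14-13 17-6 2 3 0 19-16 18-10 3 5 15 1 18 19 1 17-7 4 0 4 5 0 12 7 2 21 17 2 11-3 4 32 19 8 10 7-6 1-17 5-12 9-2 8-7 9-5 2-10 6-7 0-155-13 7-6 0-9-6-9-2-5-5-6-10-3-17 1-13-18-24-6-12-2-15 2-12-21 0-6 5-5 0-10-9-6 0-14-8-21-6z"/><path data-sink="345 84" data-exterior="0" d="M591 16l-52 0-8 9-4 0-4 7 0 21-17 14-9 5-3 0-9-10-5-1-12-13-8-21 9-6-8-5-12 0-1 8-7 7-22 12-1-10-10-17-135 0-1 4 10 21 4 19 10 12 0 8-8 10 0 14 8 8 10 3 6 5 14 23 0 12 24-3 25 14 21 2 31 26 7 14 13 0 18-4 15-19 0-42 2-3 25-4 35-15 28-1 8-6 14-4z"/><path data-sink="591 159" data-exterior="1" d="M591 110l-13 4-8 6-28 1-35 15-25 4-2 3 1 37-12 20 13 9 6 13 0 10 3-4 16-10 6-6 14 6-5 22 13 15 1 11 6 9 2 13 11 7 14 0 21 13 2 0z"/><path data-sink="17 450" data-exterior="1" d="M20 350l-4 1 0 179 14 10 6 12 14 0 22 8 8-9 5-12 6-8 1-16-2-10-13-3-9-8 0-9 2-6 6-8-2-10 11-8 0-4 12-20-1-10 4-9 0-21-34-17-7-2-12-12-18-2z"/><path data-sink="294 572" data-exterior="0" d="M294 484l-6 2-6 7-4-1-6 2-15 18-8 4-9 8 0 4-6 9 0 8 4 6 0 4-12 12 2 8 15-10 12 3 4 4 3 9 10 11 120 0 2-29 6-6-7-4-20 5-5-12 2-6-4-16-4-6-7-3-7-17-3-2-18 8-6 0-6-4-12-13z"/><path data-sink="17 585" data-exterior="1" d="M50 552l-27 0-7 2 1 38 67-1-11-30z"/><path data-sink="578 591" data-exterior="1" d="M591 553l-27 11-10 0-12 11 0 6-4 10 53 1z"/>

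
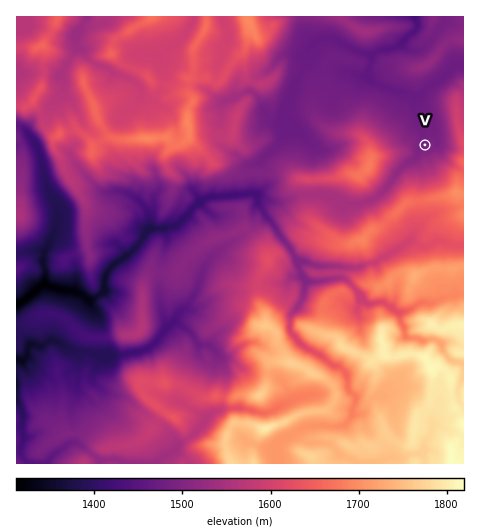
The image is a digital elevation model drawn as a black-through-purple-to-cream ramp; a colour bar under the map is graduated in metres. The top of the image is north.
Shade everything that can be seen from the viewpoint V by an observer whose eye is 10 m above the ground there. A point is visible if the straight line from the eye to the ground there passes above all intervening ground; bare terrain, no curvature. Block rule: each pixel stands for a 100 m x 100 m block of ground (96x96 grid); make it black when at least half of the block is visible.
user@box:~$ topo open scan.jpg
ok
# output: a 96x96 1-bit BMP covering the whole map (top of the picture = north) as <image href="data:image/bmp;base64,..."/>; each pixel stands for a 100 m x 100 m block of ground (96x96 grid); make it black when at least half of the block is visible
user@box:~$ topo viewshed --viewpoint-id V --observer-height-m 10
<image width="96" height="96" href="data:image/bmp;base64,Qk2+BAAAAAAAAD4AAAAoAAAAYAAAAGAAAAABAAEAAAAAAIAEAAATCwAAEwsAAAIAAAAAAAAA////AAAAAAAAAAAAAAAAAAAAAAAAAAAAAAAAAAAAAAAAAAAAAAAAAAAAAAAAAAAAAAAAAAAAAAAAAAAAAAAAAAAAAAAAAAAAAAAAAAAAAAAAAAAAAAAAAAAAAAAAAAAAAAAAAAAAAAAAAAAAAAAAAAAAAAAAAAAAAAAAAAAAAAAAAAAAAAAAAAAAAAAAAAAAAAAAAAAAAAAAAAAAAAAAAAAAAAAAAAAAAAAAAAAAAAAAAAAAAAAAAAAAAAAAAAAAAAAAAAAAAAAAAAAAAAAAAAAAAAAAAAAAAAAAAAAAAAAAAAAAAAAAAAAAAAAAAAAAAAAAAAAAAAAAAAAAAAAAAAAAAAAAAAAAAAAAAAAAAAAAAAAAAAAAAAAAAAAAAAAAAAAAAAAAAAAAAAAAAAAAAAAAAAAAAAAAAAAAAAAAAAAAAAAAAAAAAAAAAAAAAAAAAAAAAAAAAAAAAAAAAAAAAAAAAAAAAAAAAAAAAAAAAAAAAAAAAAAAAAAAAAAAAAAAAAAAAAAAAAAAAAAAAAAAAAAAAAAAAAAAAAAAAAAAAAAAAAAAAAAAAAAAAAAAAAAAAAAAAAAAAAAAAAAAAAAAAAAAAAAAAAAAAAAAAAAAAAAAAAAAAAAAAAAAAAAAAAAAAAAAAAAAAAAAAAAAAAAAAAAAAAAAAAAAAAAAAAAAAAAAAAAAAAAAAAAAAAAAAAAAAAAAAAAAAAAAAAAAAAAAAAAAAAAAAAAAAAAAAAAAAAAAAAAAAAAAAAAAAAAAAAAAAAAAAAAAAAAAAAAAAAAAAA+AAAAAAAAAAAAAAB+AAAAAAAAAAAAAAA+AAAAAAAAAAAAAAABoAAAAAAAAAAAAAABYAAAAAAAAAAAAAAAYAAAAAAAAAAAAAAA4AAAAAAAAAAAAAAAQAAAAAAAAAAAAAAAAAAAAAAAAAAAAAAAAH+AAAAAAAAAAAAAAP/wAAAAAAAAAAAACH/wAAAAAAAAAAAAHH/wAAAAAAAAAAAAHn/wAAAAAAAAAAAAPv/4AAAAAAAAAAAAP//4AAAAAAAAAAAAPz/4AAAAAAAAAAAAHx/8AAAAAAAAAAAAH//8AAAAAAAAAAAAP//8AAAAAAAAAAAAP/78AAAAAAAAAAAAP574AAAAAAAAAAAAf574AAAAAAAAAAAAc9/4AAAAAAAAAAAAMP/4AAAAAAAAAAAAEH/wAAAAAAAAAAAAAH/wAAAAAAAAAAAAAH/wAAAAAAAAAAAAAH/wAAAAAAAAAAAAACfwAAAAAAAAAAAAAAPAAAAAAAAAAAAAADgAAAAAAAAAAAAAAPwAAAAAAAAAAAAAA/4AAAAAAAAAAAAAD/4AAAAAAAAAAAAAB/8AAAAAAAAAAAAAGP+AAAAAAAAAAAABjAOAAAAAAAAH4AAGgAHAAAAAAAAD8AAAAADAAAAAAAAB+AAAAABgAAAAAAAB/gABwAAgAAAAAAABfwAH8AAQAAAAAAAAf4Af+AAAAAAAAAAAf4P//AAAAAAAAAAAZ9/8DgAAAAAAAAAA5//4AAAAAAAAAAAAwf/wAAAA="/>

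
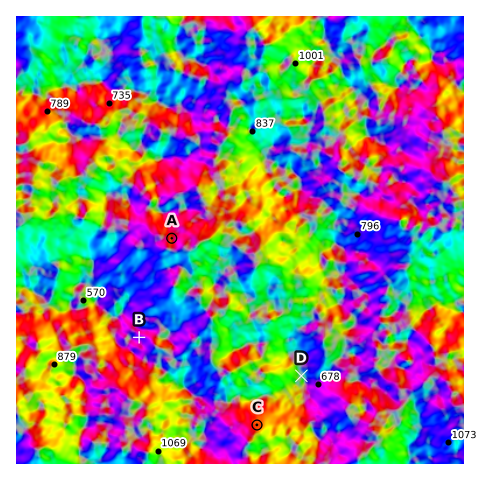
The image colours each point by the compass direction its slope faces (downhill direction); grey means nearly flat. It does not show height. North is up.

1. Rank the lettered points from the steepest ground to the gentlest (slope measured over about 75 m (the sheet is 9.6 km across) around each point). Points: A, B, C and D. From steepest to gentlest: C B A D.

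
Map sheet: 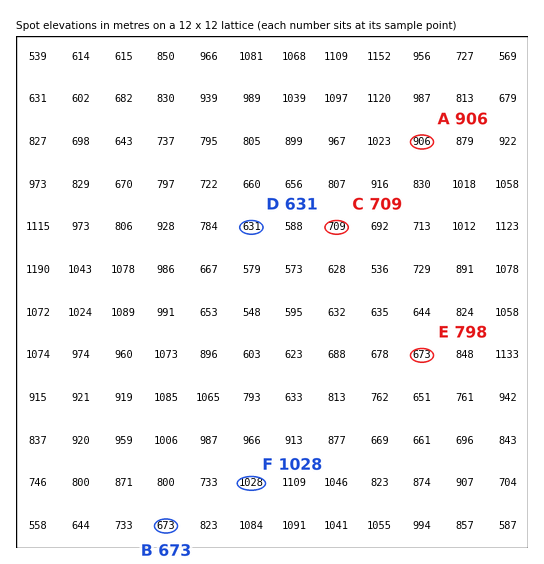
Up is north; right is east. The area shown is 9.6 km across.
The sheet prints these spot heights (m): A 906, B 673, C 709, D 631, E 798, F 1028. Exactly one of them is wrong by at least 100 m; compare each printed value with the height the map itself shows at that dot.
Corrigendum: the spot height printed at E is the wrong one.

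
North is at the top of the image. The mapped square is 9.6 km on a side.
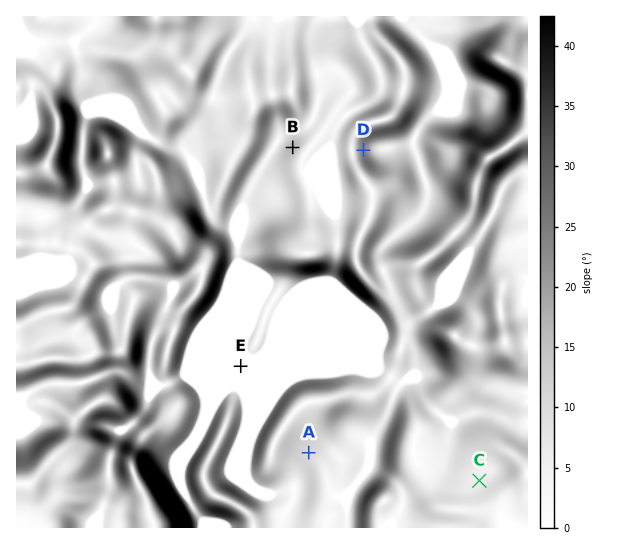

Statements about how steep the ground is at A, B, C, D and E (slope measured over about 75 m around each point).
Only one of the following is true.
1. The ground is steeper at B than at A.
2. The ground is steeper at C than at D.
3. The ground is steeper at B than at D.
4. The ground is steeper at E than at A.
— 1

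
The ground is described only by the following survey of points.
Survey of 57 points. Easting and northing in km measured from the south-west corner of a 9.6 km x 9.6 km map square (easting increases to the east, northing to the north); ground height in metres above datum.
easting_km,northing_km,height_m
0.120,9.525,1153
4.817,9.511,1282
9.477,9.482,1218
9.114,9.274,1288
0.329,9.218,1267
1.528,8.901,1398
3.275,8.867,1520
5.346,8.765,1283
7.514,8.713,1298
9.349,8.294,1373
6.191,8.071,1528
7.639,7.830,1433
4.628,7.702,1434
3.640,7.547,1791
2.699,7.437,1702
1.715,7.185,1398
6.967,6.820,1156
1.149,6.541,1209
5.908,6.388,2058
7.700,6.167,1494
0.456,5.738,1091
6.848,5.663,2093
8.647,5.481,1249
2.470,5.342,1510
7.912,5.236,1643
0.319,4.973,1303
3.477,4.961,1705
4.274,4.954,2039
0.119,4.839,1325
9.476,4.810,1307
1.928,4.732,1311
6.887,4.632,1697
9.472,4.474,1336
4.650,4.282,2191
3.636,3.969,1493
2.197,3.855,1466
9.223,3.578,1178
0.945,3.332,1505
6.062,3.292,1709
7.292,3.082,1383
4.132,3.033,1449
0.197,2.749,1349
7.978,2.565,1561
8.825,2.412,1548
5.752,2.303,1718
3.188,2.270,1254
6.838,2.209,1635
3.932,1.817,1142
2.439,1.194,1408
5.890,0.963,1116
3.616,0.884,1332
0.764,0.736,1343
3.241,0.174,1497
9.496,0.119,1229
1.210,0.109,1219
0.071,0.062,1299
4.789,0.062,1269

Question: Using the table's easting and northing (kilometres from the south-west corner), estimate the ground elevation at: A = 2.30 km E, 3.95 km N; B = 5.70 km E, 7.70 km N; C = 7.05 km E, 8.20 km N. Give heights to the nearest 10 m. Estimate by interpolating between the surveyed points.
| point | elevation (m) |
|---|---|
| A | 1480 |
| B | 1640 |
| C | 1430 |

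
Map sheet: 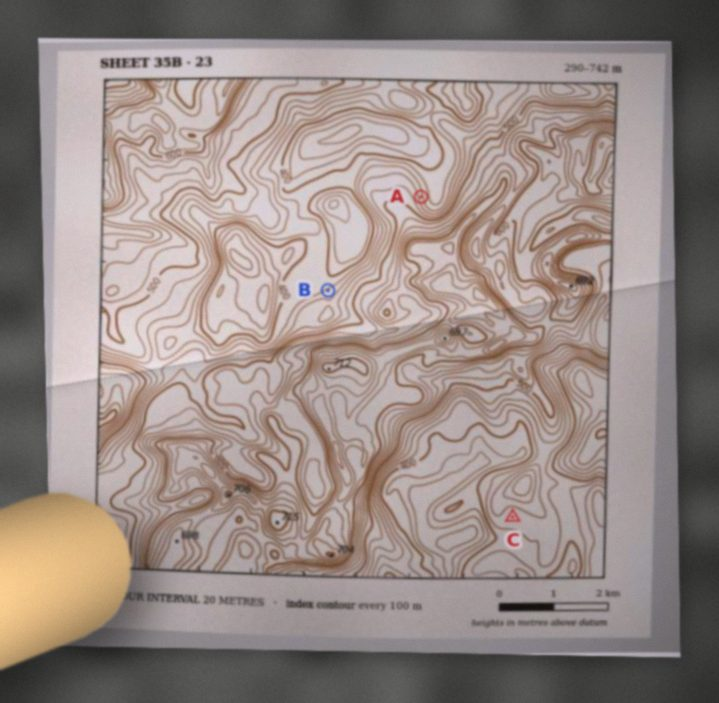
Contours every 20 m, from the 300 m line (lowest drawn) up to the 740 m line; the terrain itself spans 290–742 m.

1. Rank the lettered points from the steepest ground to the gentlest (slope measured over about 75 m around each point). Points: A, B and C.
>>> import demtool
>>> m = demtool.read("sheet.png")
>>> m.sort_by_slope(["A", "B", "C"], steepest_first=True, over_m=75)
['A', 'B', 'C']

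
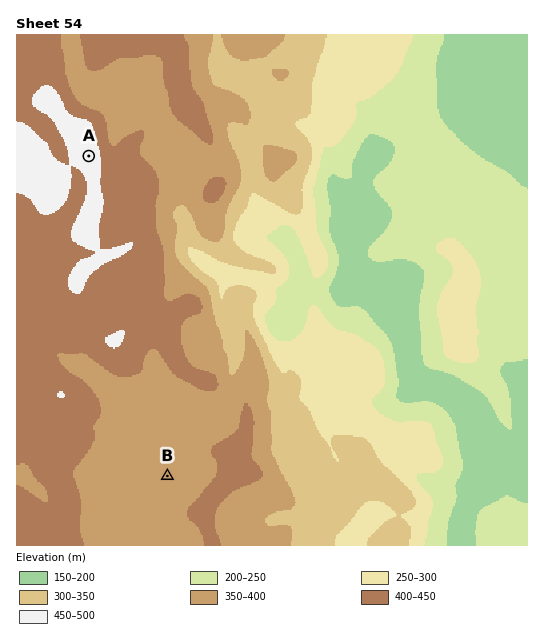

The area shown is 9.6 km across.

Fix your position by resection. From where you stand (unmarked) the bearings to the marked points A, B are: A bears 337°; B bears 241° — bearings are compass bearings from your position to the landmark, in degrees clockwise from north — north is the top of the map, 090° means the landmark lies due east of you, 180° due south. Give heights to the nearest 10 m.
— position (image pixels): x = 214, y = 450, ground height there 400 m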